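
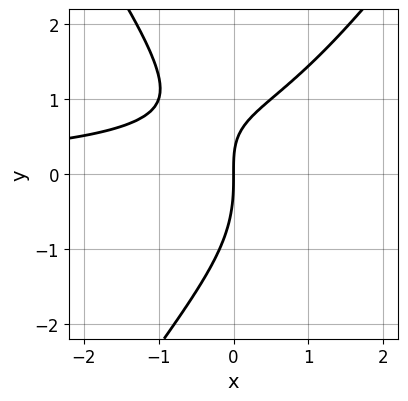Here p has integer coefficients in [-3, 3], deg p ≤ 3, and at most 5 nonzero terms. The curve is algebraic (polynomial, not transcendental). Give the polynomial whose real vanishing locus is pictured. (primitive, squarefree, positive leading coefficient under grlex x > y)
First, degree: no degree-2 curve has this shape, so deg p = 3.
Then, reading off the gridlines: one y-axis crossing is at y = 0; it meets the x-axis at x = 0 (among the integer gridlines).
Finally, assembling these constraints gives the stated polynomial.

2*x^2*y - y^3 - 2*x*y + 3*x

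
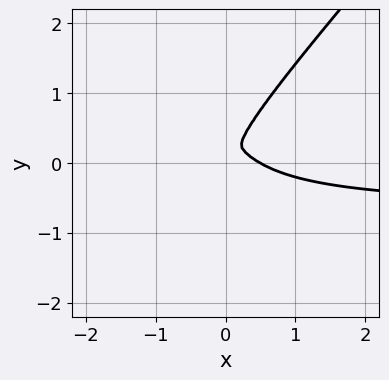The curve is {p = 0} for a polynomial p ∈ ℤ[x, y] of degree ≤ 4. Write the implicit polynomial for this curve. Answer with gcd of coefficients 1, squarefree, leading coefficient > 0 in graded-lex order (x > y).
3*x^3*y - 2*y^4 + 2*x^3 + 2*x^2*y - x^2

deg p = 4. The shape is more complex than any degree-3 curve.
The integer polynomial consistent with all of this is the stated p.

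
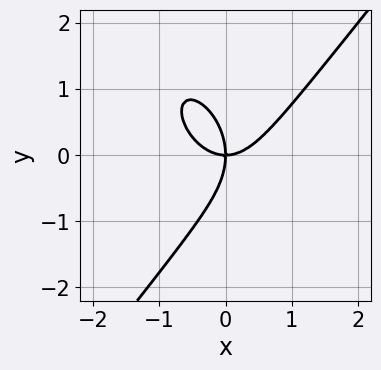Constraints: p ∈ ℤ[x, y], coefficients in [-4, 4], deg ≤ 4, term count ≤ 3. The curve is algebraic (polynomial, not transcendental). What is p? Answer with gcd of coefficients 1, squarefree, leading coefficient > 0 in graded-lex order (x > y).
2*x^3 - y^3 - 2*x*y

(a) deg p = 3. The shape is more complex than any degree-2 curve.
(b) From the axis intercepts and sections: it meets the x-axis at x = 0 (among the integer gridlines); it crosses the y-axis at the gridline y = 0.
(c) Matching integer coefficients to the picture gives p.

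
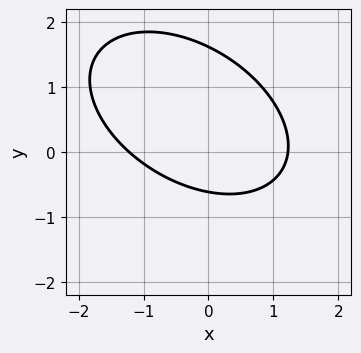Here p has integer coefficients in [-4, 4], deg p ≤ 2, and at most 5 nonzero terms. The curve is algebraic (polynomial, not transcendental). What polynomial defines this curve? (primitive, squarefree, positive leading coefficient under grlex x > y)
2*x^2 + 2*x*y + 3*y^2 - 3*y - 3

1. deg p = 2. A generic line meets the curve in up to 2 points.
2. Matching integer coefficients to the picture gives p.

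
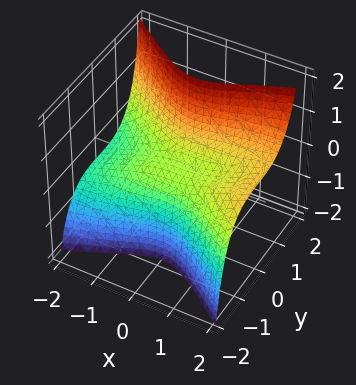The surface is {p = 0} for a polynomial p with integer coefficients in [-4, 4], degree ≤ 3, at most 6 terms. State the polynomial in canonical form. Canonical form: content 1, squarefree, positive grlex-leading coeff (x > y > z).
x^3 - 3*x^2*z + 3*y^3 + 2*y^2*z - 2*z

(a) The degree is 3 — a generic line meets the surface in up to 3 points.
(b) Observable constraints: one z-axis crossing is at z = 0; one x-axis crossing is at x = 0; it meets the y-axis at y = 0 (among the integer gridlines).
(c) Fitting integer coefficients to these (and the overall shape) gives p.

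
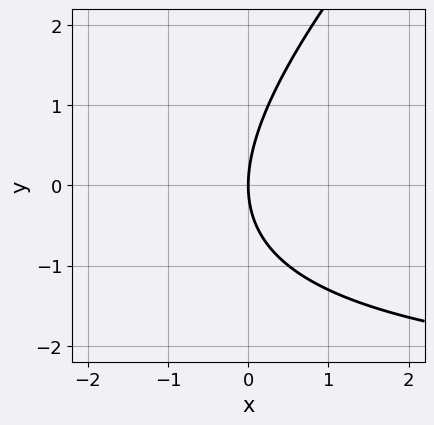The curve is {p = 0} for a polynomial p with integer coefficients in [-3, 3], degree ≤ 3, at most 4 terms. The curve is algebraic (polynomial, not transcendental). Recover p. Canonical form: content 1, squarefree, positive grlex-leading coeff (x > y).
x*y - y^2 + 3*x

deg p = 2. The shape is more complex than any degree-1 curve.
Checking where it meets the axes: it crosses the y-axis at the gridline y = 0; one x-axis crossing is at x = 0.
Solving for integer coefficients yields p as stated.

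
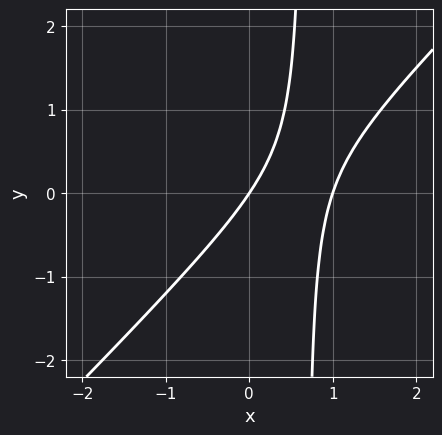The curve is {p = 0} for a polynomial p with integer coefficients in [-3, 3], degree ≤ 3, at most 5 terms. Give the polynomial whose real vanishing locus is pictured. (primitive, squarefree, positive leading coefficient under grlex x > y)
3*x^2 - 3*x*y - 3*x + 2*y

deg p = 2.
From the axis intercepts and sections: the x-axis gridline crossings are at x ∈ {0, 1}; one y-axis crossing is at y = 0.
Assembling these constraints gives the stated polynomial.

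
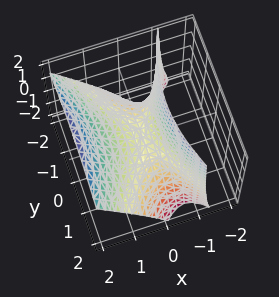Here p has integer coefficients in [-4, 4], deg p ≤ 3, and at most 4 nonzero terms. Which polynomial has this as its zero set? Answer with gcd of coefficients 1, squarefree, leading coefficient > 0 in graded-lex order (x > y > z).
3*x^2 - 2*x*z - y^2 - 2*z

(a) Degree: the shape is more complex than any degree-1 surface, so deg p = 2.
(b) Checking where it meets the axes: it meets the z-axis at z = 0 (among the integer gridlines); it meets the x-axis at x = 0 (among the integer gridlines); it meets the y-axis at y = 0 (among the integer gridlines).
(c) The integer polynomial consistent with all of this is the stated p.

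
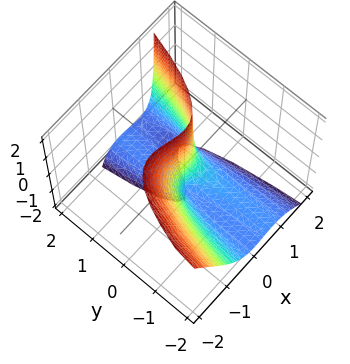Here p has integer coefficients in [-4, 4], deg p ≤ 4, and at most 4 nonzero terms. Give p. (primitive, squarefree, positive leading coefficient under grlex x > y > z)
3*x^3 + 2*x^2*z - 2*y*z - 3*y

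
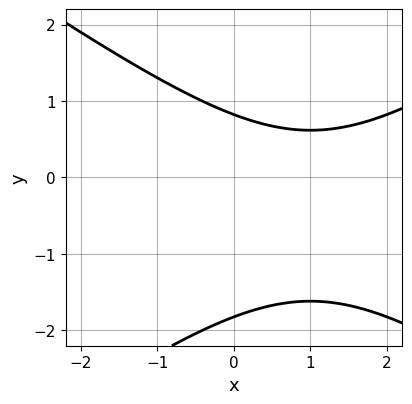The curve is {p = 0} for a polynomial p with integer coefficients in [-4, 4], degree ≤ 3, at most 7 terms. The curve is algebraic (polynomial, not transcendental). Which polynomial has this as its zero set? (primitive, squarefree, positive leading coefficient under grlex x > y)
x^2 - 2*y^2 - 2*x - 2*y + 3

(a) Degree: no degree-1 curve has this shape, so deg p = 2.
(b) From the visible intercepts: it misses every integer gridline on the x-axis.
(c) Putting this together gives p.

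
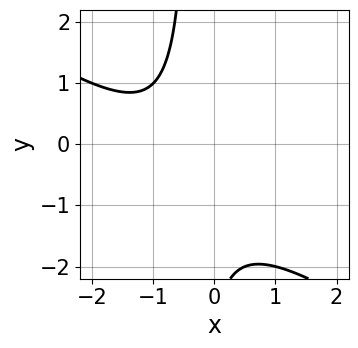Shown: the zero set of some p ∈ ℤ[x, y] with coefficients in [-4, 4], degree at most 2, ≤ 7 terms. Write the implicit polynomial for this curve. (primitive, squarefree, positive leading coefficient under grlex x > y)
(a) deg p = 2.
(b) From the visible intercepts: the curve avoids every integer y-axis point in the box; no x-intercept at any integer in the box.
(c) Fitting integer coefficients to these (and the overall shape) gives p.

2*x^2 + 3*x*y + 3*x + y + 3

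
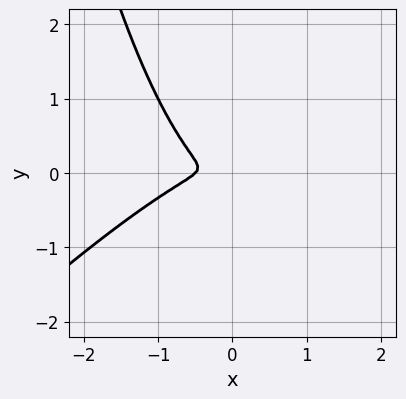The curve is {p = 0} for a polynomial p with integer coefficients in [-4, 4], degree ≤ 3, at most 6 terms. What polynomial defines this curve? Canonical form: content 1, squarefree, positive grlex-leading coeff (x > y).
2*x^3 - 2*x^2*y + x^2 + 3*y^2

First, degree: the shape is more complex than any degree-2 curve, so deg p = 3.
Finally, solving for integer coefficients yields p as stated.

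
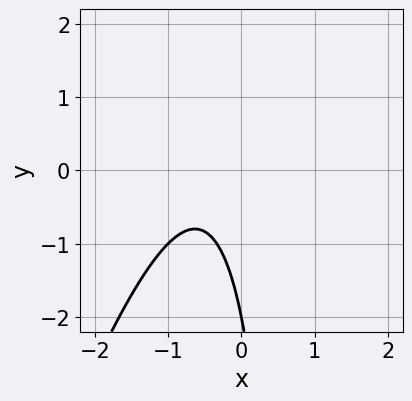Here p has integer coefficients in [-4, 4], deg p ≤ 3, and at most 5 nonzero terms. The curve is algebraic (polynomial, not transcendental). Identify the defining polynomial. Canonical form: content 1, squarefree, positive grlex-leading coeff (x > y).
3*x^2 - x*y + 3*x + y + 2

Degree: no degree-1 curve has this shape, so deg p = 2.
Checking where it meets the axes: one y-axis crossing is at y = -2; no x-intercept at any integer in the box.
Solving for integer coefficients yields p as stated.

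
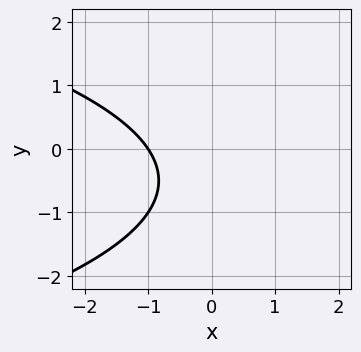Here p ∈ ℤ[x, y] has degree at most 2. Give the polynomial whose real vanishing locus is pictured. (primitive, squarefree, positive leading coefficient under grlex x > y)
(a) The degree is 2 — a generic line meets the curve in up to 2 points.
(b) Reading off the gridlines: the curve avoids every integer y-axis point in the box; one x-axis crossing is at x = -1.
(c) Together with the visible shape, these determine p as stated.

2*y^2 + 3*x + 2*y + 3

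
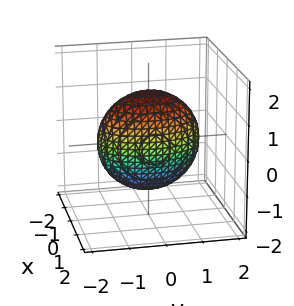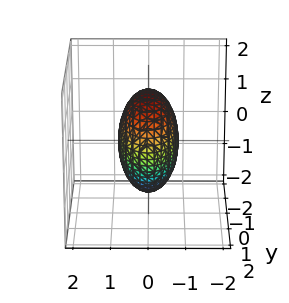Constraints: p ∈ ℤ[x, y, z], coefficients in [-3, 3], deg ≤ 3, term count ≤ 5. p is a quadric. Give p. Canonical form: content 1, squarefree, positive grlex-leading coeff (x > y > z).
3*x^2 + y^2 + z^2 - 2

First, degree: a closed, bounded, convex surface; a quadric, so deg p = 2.
Next, symmetries: the y ↦ −y reflection is a symmetry, so y appears only in even powers; the x ↦ −x reflection is a symmetry, so x appears only in even powers; it's symmetric under z → −z, forcing even powers of z.
Finally, solving for integer coefficients yields p as stated.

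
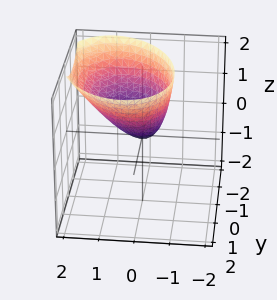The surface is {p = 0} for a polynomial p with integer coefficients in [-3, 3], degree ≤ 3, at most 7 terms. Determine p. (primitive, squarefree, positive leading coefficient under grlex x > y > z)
3*x^2 + x*y - 2*x*z + 2*y^2 - 3*z

The degree is 2 — a generic line meets the surface in up to 2 points.
From the visible intercepts: it crosses the y-axis at the gridline y = 0; it crosses the x-axis at the gridline x = 0.
These observations pin down the coefficients.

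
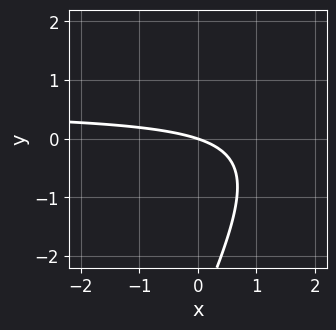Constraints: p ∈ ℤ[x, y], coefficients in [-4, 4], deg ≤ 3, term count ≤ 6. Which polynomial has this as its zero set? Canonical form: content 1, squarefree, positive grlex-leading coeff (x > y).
2*x*y - y^2 - x - 3*y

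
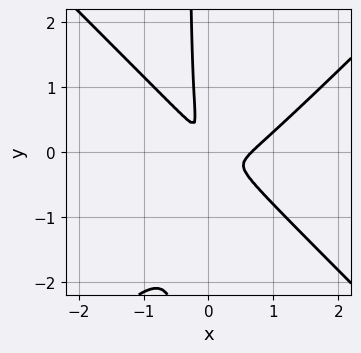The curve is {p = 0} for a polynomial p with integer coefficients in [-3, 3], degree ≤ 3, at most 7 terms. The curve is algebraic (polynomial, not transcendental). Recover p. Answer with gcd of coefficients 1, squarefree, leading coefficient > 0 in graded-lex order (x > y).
First, deg p = 3. No degree-2 curve has this shape.
Finally, solving for integer coefficients yields p as stated.

3*x^3 - 3*x*y^2 - 2*x^2 - 2*x*y - y^2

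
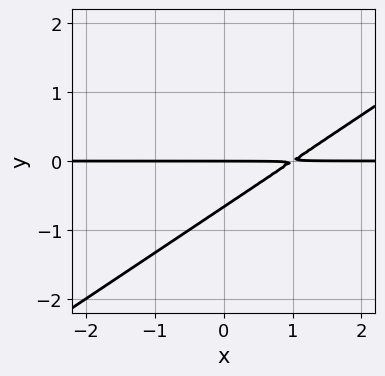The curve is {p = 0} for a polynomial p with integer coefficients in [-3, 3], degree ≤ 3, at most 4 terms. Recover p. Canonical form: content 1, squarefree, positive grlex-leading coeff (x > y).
deg p = 2.
Observable constraints: the visible x-axis segment lies entirely on the curve; it meets the y-axis at y = 0 (among the integer gridlines).
Assembling these constraints gives the stated polynomial.

2*x*y - 3*y^2 - 2*y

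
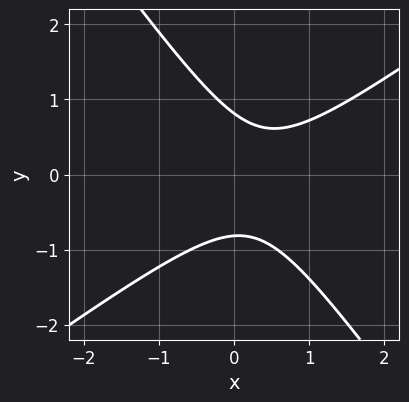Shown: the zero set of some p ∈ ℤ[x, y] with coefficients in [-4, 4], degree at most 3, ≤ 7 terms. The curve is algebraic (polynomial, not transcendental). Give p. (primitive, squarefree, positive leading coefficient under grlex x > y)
(a) deg p = 2. No degree-1 curve has this shape.
(b) From the visible intercepts: the curve avoids every integer x-axis point in the box.
(c) The integer polynomial consistent with all of this is the stated p.

3*x^2 - 2*x*y - 3*y^2 - 2*x + 2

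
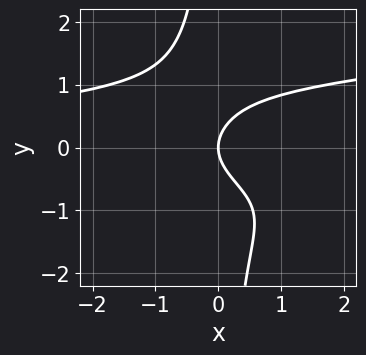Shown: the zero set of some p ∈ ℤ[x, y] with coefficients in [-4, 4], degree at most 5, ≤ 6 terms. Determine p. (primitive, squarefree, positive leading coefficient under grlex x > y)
3*x*y^3 - x^2*y + 3*y^2 - 3*x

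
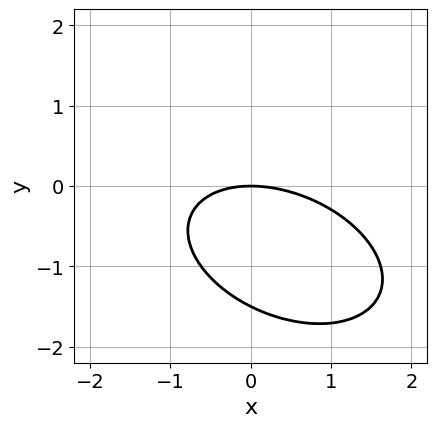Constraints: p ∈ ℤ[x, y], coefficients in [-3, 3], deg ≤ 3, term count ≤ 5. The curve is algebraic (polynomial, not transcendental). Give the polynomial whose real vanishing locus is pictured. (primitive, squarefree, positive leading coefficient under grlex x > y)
x^2 + x*y + 2*y^2 + 3*y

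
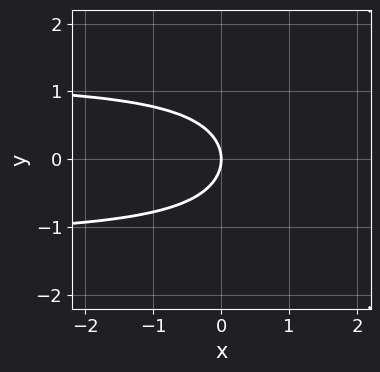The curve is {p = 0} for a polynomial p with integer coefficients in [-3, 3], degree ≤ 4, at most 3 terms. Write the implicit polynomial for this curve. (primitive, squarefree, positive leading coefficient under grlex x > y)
2*x*y^2 - 3*y^2 - 3*x

1. The degree is 3 — a generic line meets the curve in up to 3 points.
2. Symmetries: the y ↦ −y reflection is a symmetry, so y appears only in even powers.
3. Checking where it meets the axes: it meets the y-axis at y = 0 (among the integer gridlines); one x-axis crossing is at x = 0.
4. Fitting integer coefficients to these (and the overall shape) gives p.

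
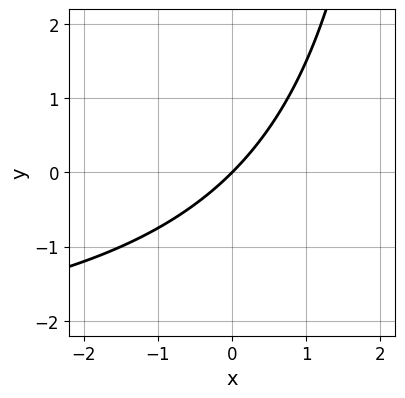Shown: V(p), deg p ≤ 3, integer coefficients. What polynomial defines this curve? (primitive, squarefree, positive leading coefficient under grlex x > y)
x*y + 3*x - 3*y

1. deg p = 2. No degree-1 curve has this shape.
2. Observable constraints: it crosses the x-axis at the gridline x = 0; one y-axis crossing is at y = 0.
3. Matching integer coefficients to the picture gives p.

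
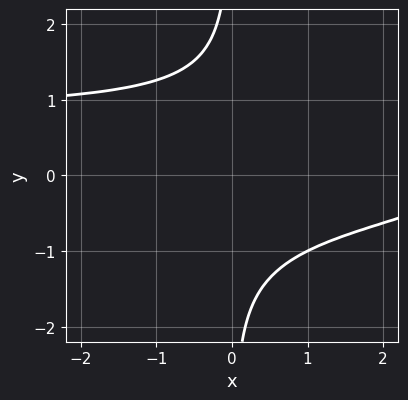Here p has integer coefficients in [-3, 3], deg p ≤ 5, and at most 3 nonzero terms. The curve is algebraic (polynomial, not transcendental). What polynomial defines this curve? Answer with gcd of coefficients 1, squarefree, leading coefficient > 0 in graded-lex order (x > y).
First, degree: a generic line meets the curve in up to 4 points, so deg p = 4.
Then, checking where it meets the axes: it misses every integer gridline on the x-axis; it misses every integer gridline on the y-axis.
Finally, these observations pin down the coefficients.

2*x*y^3 - x + 3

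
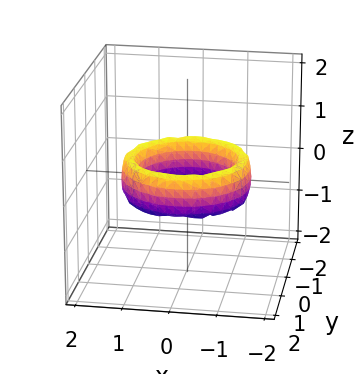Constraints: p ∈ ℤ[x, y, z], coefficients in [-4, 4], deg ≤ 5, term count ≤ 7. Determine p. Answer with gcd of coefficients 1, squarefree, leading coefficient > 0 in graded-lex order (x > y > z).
x^4 + 2*x^2*y^2 + y^4 - 3*x^2 - 3*y^2 + z^2 + 2

(a) deg p = 4. No degree-3 surface has this shape.
(b) Symmetries: rotational symmetry about the z-axis ⇒ p depends on x, y only through x² + y².
(c) Against the integer gridlines: no z-intercept at any integer in the box; a circular section at z = 0 has radius exactly 1; among the integer gridlines, it crosses the y-axis at y ∈ {-1, 1}; among the integer gridlines, it crosses the x-axis at x ∈ {-1, 1}.
(d) Fitting integer coefficients to these (and the overall shape) gives p.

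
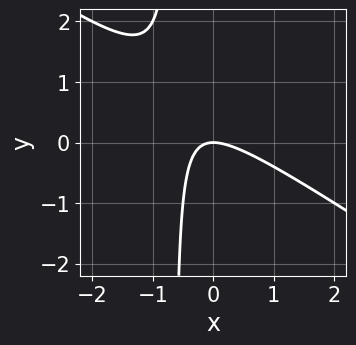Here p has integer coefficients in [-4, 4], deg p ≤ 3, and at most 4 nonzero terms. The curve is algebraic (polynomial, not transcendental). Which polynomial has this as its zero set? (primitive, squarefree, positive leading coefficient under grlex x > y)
2*x^2 + 3*x*y + 2*y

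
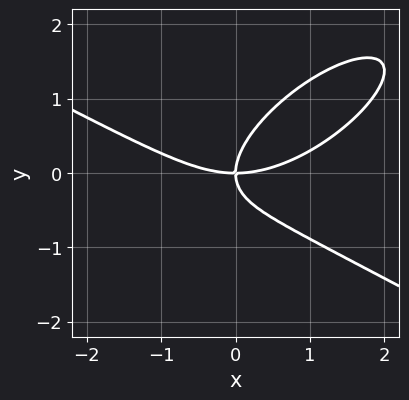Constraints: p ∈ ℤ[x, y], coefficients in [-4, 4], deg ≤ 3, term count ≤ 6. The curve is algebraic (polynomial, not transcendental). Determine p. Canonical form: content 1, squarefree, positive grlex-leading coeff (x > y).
x^3 - 2*x*y^2 + 3*y^3 - 3*x*y

First, the degree is 3 — no degree-2 curve has this shape.
Next, checking where it meets the axes: it meets the x-axis at x = 0 (among the integer gridlines); one y-axis crossing is at y = 0.
Finally, fitting integer coefficients to these (and the overall shape) gives p.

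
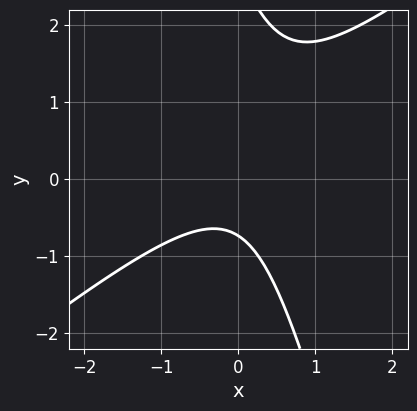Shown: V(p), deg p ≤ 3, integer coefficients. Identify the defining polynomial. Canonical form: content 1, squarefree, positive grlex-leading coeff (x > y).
3*x^2 - 3*x*y - y^2 + 2*y + 2

(a) Degree: a generic line meets the curve in up to 2 points, so deg p = 2.
(b) Against the integer gridlines: no x-intercept at any integer in the box.
(c) Matching integer coefficients to the picture gives p.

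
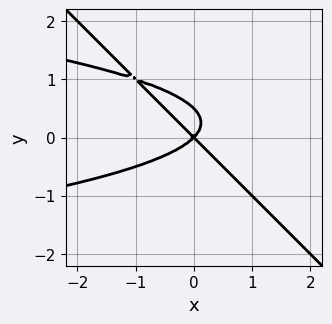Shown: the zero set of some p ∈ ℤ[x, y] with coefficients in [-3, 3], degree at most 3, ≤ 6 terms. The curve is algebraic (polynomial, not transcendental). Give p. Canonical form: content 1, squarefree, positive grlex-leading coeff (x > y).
2*x*y^2 + 2*y^3 + x^2 - y^2

(a) Degree: the shape is more complex than any degree-2 curve, so deg p = 3.
(b) Checking where it meets the axes: one y-axis crossing is at y = 0; one x-axis crossing is at x = 0.
(c) Together with the visible shape, these determine p as stated.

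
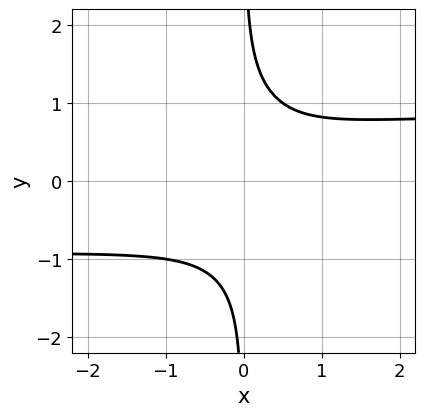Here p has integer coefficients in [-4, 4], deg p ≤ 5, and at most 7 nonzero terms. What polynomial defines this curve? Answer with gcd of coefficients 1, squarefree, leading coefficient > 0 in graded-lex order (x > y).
(a) Degree: a generic line meets the curve in up to 4 points, so deg p = 4.
(b) Checking where it meets the axes: the curve avoids every integer y-axis point in the box; the curve avoids every integer x-axis point in the box.
(c) These observations pin down the coefficients.

2*x^2*y^2 + 3*x*y^3 - 2*x^2 + x - 2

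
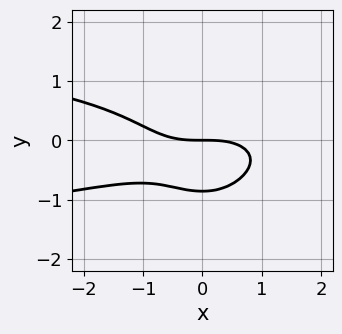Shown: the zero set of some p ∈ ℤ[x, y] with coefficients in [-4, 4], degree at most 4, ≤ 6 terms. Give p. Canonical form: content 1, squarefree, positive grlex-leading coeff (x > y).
(a) The degree is 4 — the shape is more complex than any degree-3 curve.
(b) Checking where it meets the axes: it crosses the y-axis at the gridline y = 0; one x-axis crossing is at x = 0.
(c) Solving for integer coefficients yields p as stated.

3*x^2*y^2 + 2*y^4 + x^3 + 2*y^2 + 3*y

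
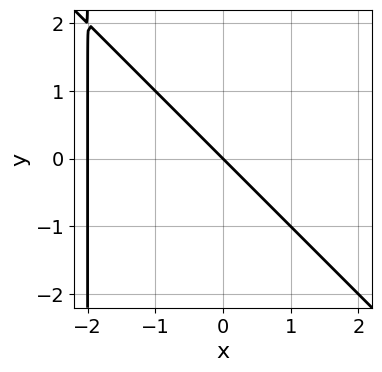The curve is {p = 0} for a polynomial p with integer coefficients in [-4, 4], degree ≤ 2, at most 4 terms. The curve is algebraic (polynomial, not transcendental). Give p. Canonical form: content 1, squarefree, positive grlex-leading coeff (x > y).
1. deg p = 2.
2. Checking where it meets the axes: among the integer gridlines, it crosses the x-axis at x ∈ {-2, 0}; it crosses the y-axis at the gridline y = 0.
3. These observations pin down the coefficients.

x^2 + x*y + 2*x + 2*y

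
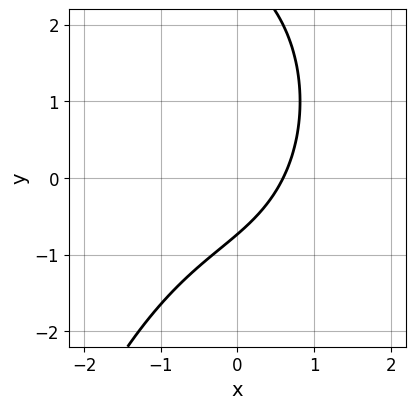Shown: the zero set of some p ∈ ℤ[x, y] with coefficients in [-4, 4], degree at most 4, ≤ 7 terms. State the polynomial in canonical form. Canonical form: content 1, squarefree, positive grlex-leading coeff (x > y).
First, deg p = 3. The shape is more complex than any degree-2 curve.
Finally, solving for integer coefficients yields p as stated.

x^3 + y^2 + 3*x - 2*y - 2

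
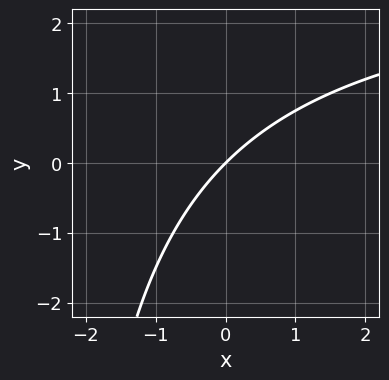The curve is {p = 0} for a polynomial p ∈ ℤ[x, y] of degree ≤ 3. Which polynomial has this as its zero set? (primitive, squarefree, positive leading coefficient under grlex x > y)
x*y - 3*x + 3*y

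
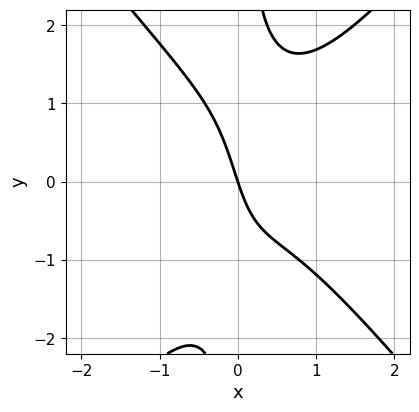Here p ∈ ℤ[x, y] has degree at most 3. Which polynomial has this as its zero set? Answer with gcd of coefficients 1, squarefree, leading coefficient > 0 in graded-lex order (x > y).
3*x^3 - 2*x*y^2 - 2*x^2 + 3*x + y

1. The degree is 3 — no degree-2 curve has this shape.
2. From the visible intercepts: it meets the x-axis at x = 0 (among the integer gridlines); one y-axis crossing is at y = 0.
3. Fitting integer coefficients to these (and the overall shape) gives p.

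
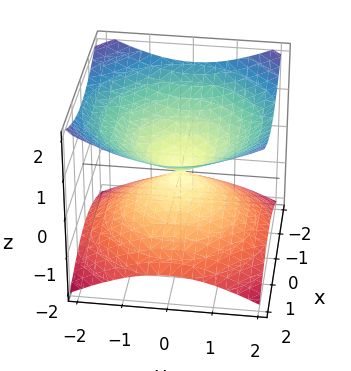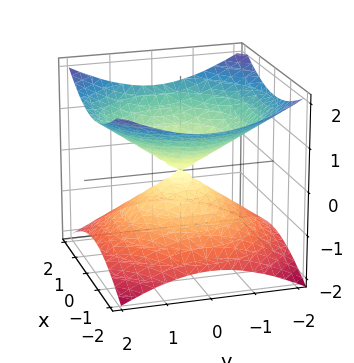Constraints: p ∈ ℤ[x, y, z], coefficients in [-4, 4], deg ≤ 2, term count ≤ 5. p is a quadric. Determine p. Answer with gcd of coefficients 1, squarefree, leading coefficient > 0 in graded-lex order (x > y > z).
x^2 + y^2 - 2*z^2

(a) The degree is 2 — a double cone through the origin; a quadric.
(b) Symmetries: the z-axis is an axis of rotation, so x and y enter only as x² + y²; it's symmetric under z → −z, forcing even powers of z.
(c) Against the integer gridlines: it meets the x-axis at x = 0 (among the integer gridlines); a circular section at z = 1 has radius between 1 and 2; it meets the y-axis at y = 0 (among the integer gridlines).
(d) These observations pin down the coefficients.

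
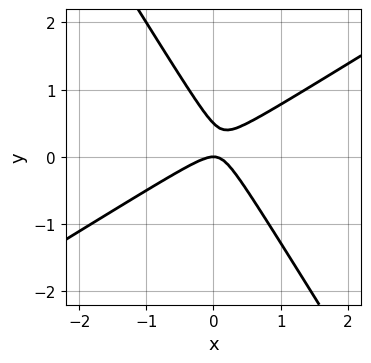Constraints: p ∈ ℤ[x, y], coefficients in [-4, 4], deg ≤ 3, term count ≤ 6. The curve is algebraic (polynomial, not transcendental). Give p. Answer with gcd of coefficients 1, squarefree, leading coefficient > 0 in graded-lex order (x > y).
(a) The degree is 2 — the shape is more complex than any degree-1 curve.
(b) Reading off the gridlines: one x-axis crossing is at x = 0; it crosses the y-axis at the gridline y = 0.
(c) Putting this together gives p.

2*x^2 - 2*x*y - 2*y^2 + y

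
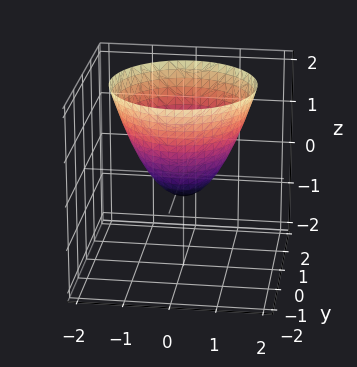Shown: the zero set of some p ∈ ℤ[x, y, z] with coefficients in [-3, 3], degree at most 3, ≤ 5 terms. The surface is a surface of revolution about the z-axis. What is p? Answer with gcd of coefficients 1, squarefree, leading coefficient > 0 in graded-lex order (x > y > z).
2*x^2 + 2*y^2 - 2*z - 1

Degree: the shape is more complex than any degree-1 surface, so deg p = 2.
Symmetry: the surface is invariant under rotation about z: p = q(x² + y², z).
Checking where it meets the axes: a circular section at z = 2 has radius between 1 and 2.
Putting this together gives p.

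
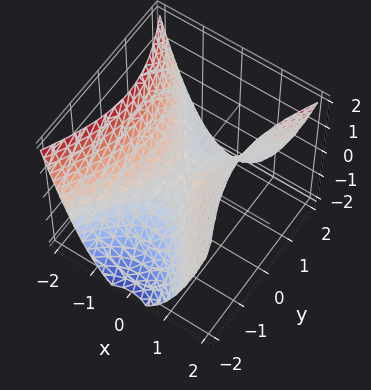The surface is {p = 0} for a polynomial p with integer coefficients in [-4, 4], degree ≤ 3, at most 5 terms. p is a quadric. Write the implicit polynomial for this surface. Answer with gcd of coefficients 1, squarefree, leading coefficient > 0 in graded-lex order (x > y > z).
2*x^2 - y^2 - 2*z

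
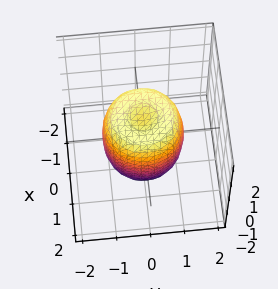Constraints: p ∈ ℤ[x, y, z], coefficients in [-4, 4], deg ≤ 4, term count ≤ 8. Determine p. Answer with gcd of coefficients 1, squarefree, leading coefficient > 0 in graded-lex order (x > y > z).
2*x^4 + 4*x^2*y^2 + 2*y^4 - 2*x^2 - 2*y^2 + z^2 - 1

(a) deg p = 4.
(b) Symmetry: the surface is invariant under rotation about z: p = q(x² + y², z).
(c) Against the integer gridlines: a circular section at z = 0 has radius between 1 and 2; among the integer gridlines, it crosses the z-axis at z ∈ {-1, 1}.
(d) Fitting integer coefficients to these (and the overall shape) gives p.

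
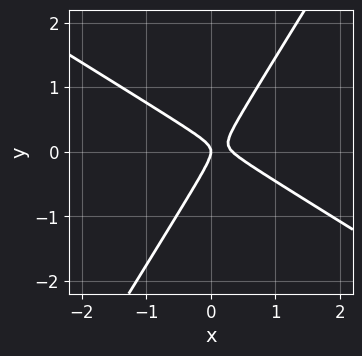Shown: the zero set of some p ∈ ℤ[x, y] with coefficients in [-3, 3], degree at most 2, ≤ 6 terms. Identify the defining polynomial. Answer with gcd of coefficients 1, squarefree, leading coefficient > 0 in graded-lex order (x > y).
3*x^2 + 3*x*y - 3*y^2 - x

Degree: no degree-1 curve has this shape, so deg p = 2.
Reading off the gridlines: one x-axis crossing is at x = 0; it meets the y-axis at y = 0 (among the integer gridlines).
Matching integer coefficients to the picture gives p.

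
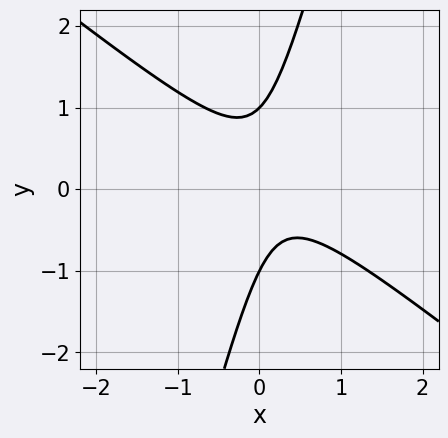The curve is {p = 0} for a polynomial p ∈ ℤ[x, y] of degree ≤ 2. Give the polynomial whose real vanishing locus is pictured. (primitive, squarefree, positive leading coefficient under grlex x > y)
1. deg p = 2. The shape is more complex than any degree-1 curve.
2. Checking where it meets the axes: the y-axis gridline crossings are at y ∈ {-1, 1}; it misses every integer gridline on the x-axis.
3. Fitting integer coefficients to these (and the overall shape) gives p.

3*x^2 + 3*x*y - y^2 - x + 1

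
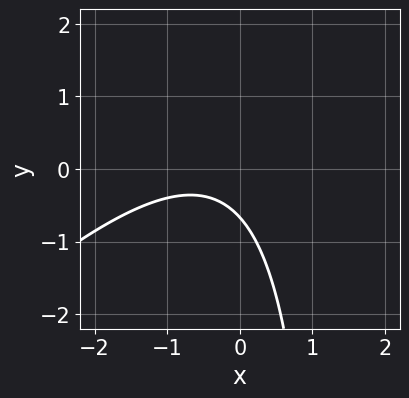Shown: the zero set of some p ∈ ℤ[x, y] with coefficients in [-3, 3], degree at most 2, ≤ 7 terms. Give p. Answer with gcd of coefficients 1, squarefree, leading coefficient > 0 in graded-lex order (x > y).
2*x^2 - 2*x*y + 2*x + 3*y + 2

The degree is 2 — a generic line meets the curve in up to 2 points.
Against the integer gridlines: no x-intercept at any integer in the box.
Putting this together gives p.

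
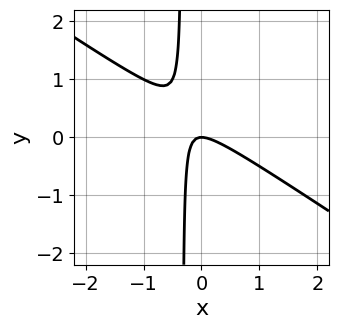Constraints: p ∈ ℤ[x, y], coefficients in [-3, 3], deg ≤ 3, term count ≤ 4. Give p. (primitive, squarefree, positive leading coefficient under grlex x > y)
First, degree: a generic line meets the curve in up to 2 points, so deg p = 2.
Next, observable constraints: it crosses the y-axis at the gridline y = 0; it crosses the x-axis at the gridline x = 0.
Finally, putting this together gives p.

2*x^2 + 3*x*y + y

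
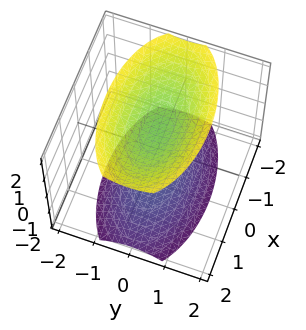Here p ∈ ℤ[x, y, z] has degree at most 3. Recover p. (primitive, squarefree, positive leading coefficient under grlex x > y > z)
x^2 + 3*y^2 - 2*z^2 + 3

(a) There are 2 components.
(b) The degree is 2 — two separate bowl-shaped sheets opening away from each other; a quadric.
(c) Symmetries: mirror symmetry y ↦ −y ⇒ only even powers of y; mirror symmetry z ↦ −z ⇒ only even powers of z; the x ↦ −x reflection is a symmetry, so x appears only in even powers.
(d) Reading off the gridlines: the surface avoids every integer x-axis point in the box; the surface avoids every integer y-axis point in the box.
(e) The integer polynomial consistent with all of this is the stated p.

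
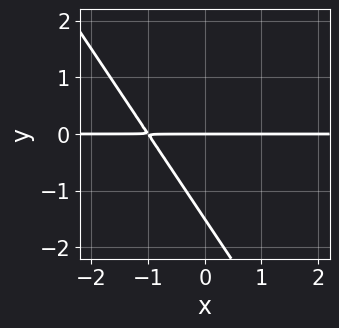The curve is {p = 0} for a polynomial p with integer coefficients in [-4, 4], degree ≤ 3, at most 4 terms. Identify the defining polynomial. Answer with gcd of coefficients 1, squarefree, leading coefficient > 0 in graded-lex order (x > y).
Degree: no degree-1 curve has this shape, so deg p = 2.
Checking where it meets the axes: the visible x-axis segment lies entirely on the curve; it crosses the y-axis at the gridline y = 0.
Assembling these constraints gives the stated polynomial.

3*x*y + 2*y^2 + 3*y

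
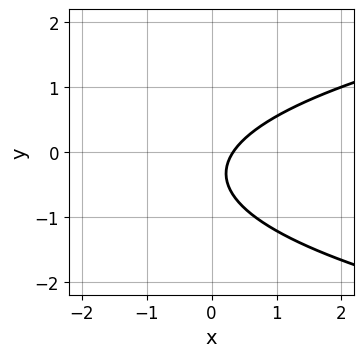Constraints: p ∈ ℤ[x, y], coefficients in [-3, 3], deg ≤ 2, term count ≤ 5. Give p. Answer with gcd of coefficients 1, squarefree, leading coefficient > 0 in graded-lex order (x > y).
3*y^2 - 3*x + 2*y + 1

Degree: a generic line meets the curve in up to 2 points, so deg p = 2.
Against the integer gridlines: no y-intercept at any integer in the box.
Assembling these constraints gives the stated polynomial.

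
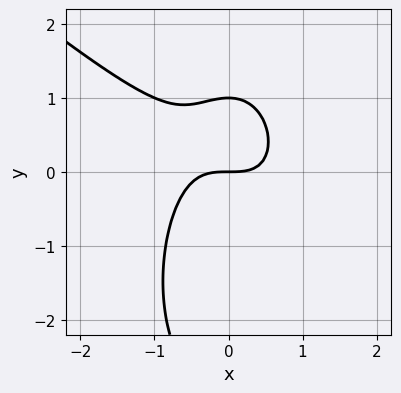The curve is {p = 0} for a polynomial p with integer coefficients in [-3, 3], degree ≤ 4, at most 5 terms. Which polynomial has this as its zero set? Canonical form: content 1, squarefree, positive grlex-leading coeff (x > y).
1. Degree: the shape is more complex than any degree-2 curve, so deg p = 3.
2. Observable constraints: it crosses the x-axis at the gridline x = 0; the y-axis gridline crossings are at y ∈ {0, 1}.
3. The integer polynomial consistent with all of this is the stated p.

3*x^3 + 3*x^2*y + y^3 + 2*y^2 - 3*y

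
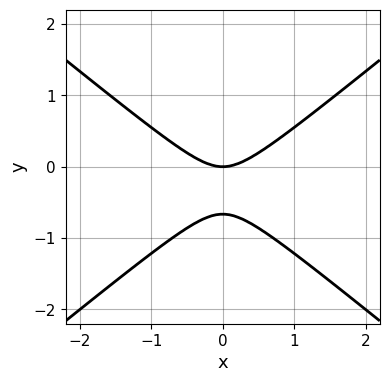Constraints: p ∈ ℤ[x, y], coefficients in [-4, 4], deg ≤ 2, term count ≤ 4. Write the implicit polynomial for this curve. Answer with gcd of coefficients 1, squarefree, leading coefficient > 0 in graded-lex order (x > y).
2*x^2 - 3*y^2 - 2*y

1. deg p = 2. A generic line meets the curve in up to 2 points.
2. Symmetries: it's symmetric under x → −x, forcing even powers of x.
3. From the visible intercepts: it crosses the x-axis at the gridline x = 0; it crosses the y-axis at the gridline y = 0.
4. These observations pin down the coefficients.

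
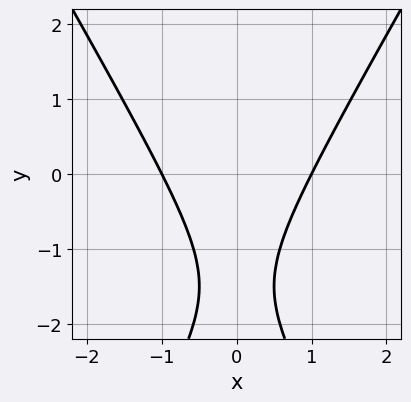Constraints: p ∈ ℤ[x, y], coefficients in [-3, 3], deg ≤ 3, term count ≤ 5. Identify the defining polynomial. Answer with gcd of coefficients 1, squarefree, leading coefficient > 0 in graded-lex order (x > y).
3*x^2 - y^2 - 3*y - 3

First, deg p = 2. The shape is more complex than any degree-1 curve.
Next, symmetries: mirror symmetry x ↦ −x ⇒ only even powers of x.
Then, from the axis intercepts and sections: the x-axis gridline crossings are at x ∈ {-1, 1}; the curve avoids every integer y-axis point in the box.
Finally, matching integer coefficients to the picture gives p.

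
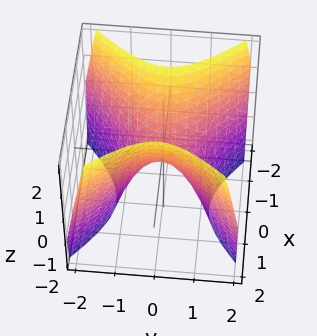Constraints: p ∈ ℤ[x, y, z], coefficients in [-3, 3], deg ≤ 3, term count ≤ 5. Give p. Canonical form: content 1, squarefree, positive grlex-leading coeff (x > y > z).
3*x^2 - 3*y^2 - 2*z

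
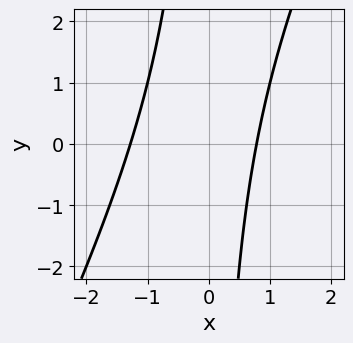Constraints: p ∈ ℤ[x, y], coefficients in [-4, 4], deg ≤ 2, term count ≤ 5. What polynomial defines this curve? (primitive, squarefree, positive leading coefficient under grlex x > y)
2*x^2 - x*y + x - 2

1. The degree is 2 — no degree-1 curve has this shape.
2. Checking where it meets the axes: no y-intercept at any integer in the box.
3. Matching integer coefficients to the picture gives p.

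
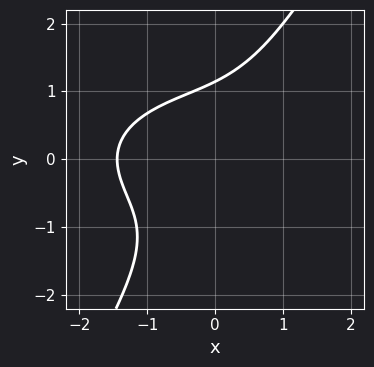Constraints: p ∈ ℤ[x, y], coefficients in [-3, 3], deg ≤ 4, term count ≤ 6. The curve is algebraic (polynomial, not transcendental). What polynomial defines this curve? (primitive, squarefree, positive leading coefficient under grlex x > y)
deg p = 3.
Matching integer coefficients to the picture gives p.

x^3 + 3*x*y^2 - 2*y^3 + 3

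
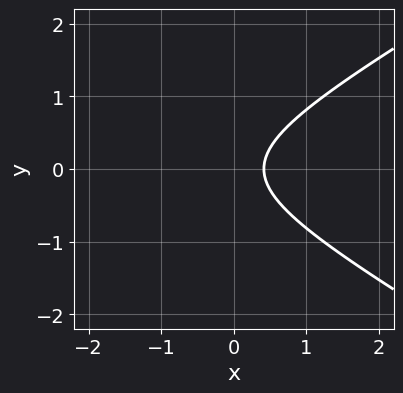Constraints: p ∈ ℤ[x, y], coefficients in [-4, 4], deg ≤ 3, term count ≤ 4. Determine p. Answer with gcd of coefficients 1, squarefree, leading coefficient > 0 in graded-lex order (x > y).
deg p = 2. The shape is more complex than any degree-1 curve.
Symmetries: it's symmetric under y → −y, forcing even powers of y.
Checking where it meets the axes: it misses every integer gridline on the y-axis.
These observations pin down the coefficients.

x^2 - 3*y^2 + 2*x - 1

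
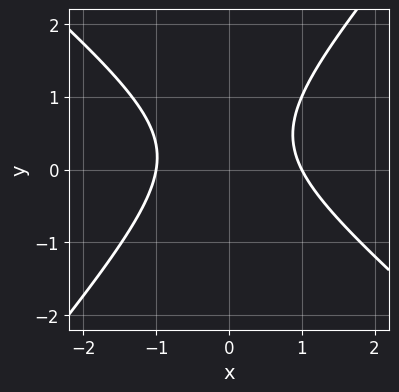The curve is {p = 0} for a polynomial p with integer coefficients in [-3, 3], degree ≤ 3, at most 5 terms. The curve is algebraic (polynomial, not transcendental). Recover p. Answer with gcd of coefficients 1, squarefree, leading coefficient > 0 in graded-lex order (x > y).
1. The degree is 2 — no degree-1 curve has this shape.
2. From the visible intercepts: the x-axis gridline crossings are at x ∈ {-1, 1}; no y-intercept at any integer in the box.
3. Solving for integer coefficients yields p as stated.

3*x^2 + x*y - 3*y^2 + 2*y - 3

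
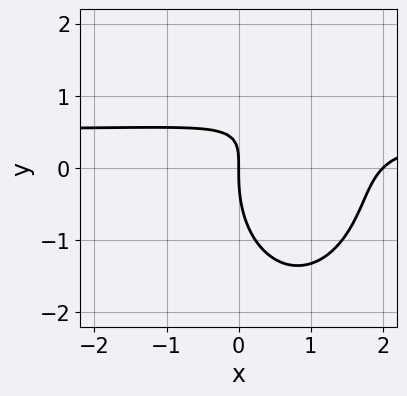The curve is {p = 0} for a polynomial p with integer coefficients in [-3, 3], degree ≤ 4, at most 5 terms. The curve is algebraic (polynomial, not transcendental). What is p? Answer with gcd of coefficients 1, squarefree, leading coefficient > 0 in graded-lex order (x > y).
2*x^2*y + y^3 - x^2 - 3*x*y + 2*x

(a) Degree: a generic line meets the curve in up to 3 points, so deg p = 3.
(b) Against the integer gridlines: one y-axis crossing is at y = 0; the x-axis gridline crossings are at x ∈ {0, 2}.
(c) The integer polynomial consistent with all of this is the stated p.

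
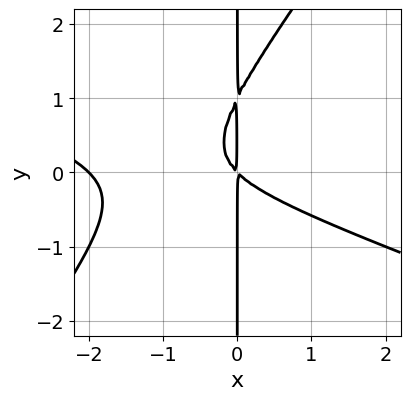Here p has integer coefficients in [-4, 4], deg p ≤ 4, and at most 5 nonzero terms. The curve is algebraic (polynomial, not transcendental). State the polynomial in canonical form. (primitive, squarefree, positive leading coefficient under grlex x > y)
x^3 + 2*x^2*y - 2*x*y^2 + 2*x^2 + 2*x*y

First, the degree is 3 — the shape is more complex than any degree-2 curve.
Next, reading off the gridlines: it crosses the x-axis at the gridline x = -2; the visible y-axis segment lies entirely on the curve.
Finally, solving for integer coefficients yields p as stated.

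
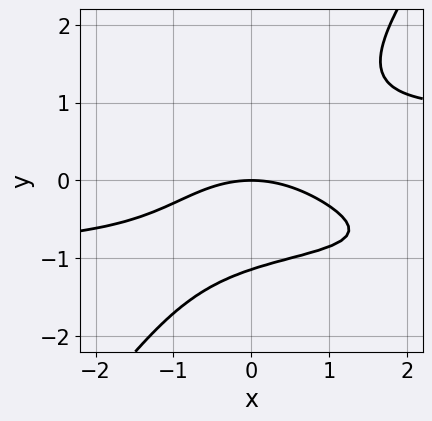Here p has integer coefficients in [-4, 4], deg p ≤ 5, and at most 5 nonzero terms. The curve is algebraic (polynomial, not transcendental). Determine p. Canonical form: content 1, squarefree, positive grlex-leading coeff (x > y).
x^2*y^2 + 2*x*y^3 - 2*y^4 - x^2 - 3*y

(a) Degree: the shape is more complex than any degree-3 curve, so deg p = 4.
(b) Observable constraints: it meets the y-axis at y = 0 (among the integer gridlines); one x-axis crossing is at x = 0.
(c) Putting this together gives p.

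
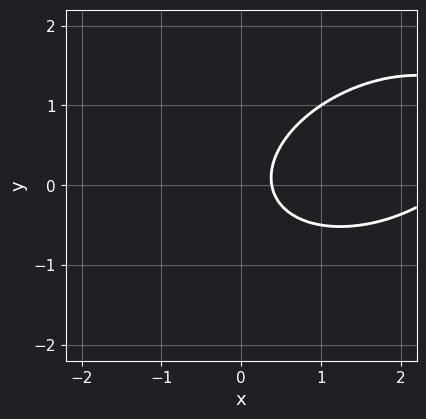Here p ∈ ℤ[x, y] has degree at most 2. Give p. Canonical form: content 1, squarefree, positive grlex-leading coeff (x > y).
x^2 - x*y + 2*y^2 - 3*x + 1

(a) Degree: a generic line meets the curve in up to 2 points, so deg p = 2.
(b) Checking where it meets the axes: it misses every integer gridline on the y-axis.
(c) Solving for integer coefficients yields p as stated.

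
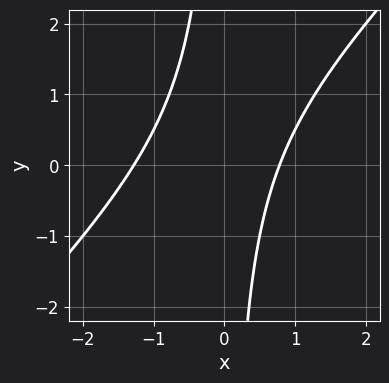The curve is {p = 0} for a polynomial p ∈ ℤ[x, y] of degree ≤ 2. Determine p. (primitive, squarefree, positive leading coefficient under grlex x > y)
2*x^2 - 2*x*y + x - 2

First, degree: a generic line meets the curve in up to 2 points, so deg p = 2.
Next, checking where it meets the axes: no y-intercept at any integer in the box.
Finally, these observations pin down the coefficients.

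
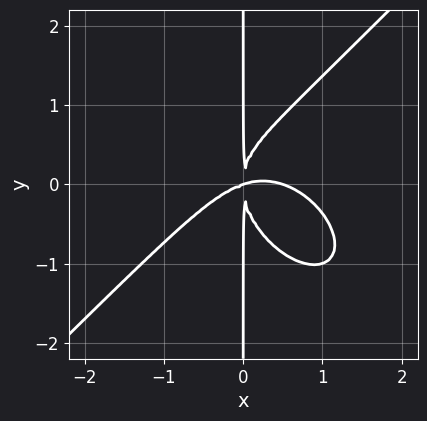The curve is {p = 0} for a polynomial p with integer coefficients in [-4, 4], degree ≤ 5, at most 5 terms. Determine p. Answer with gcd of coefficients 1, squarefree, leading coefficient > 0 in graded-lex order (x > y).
2*x^4 - 2*x*y^3 - x^3 + 3*x^2*y

(a) deg p = 4. The shape is more complex than any degree-3 curve.
(b) Reading off the gridlines: every point of the y-axis in the box is on the curve; it meets the x-axis at x = 0 (among the integer gridlines).
(c) The integer polynomial consistent with all of this is the stated p.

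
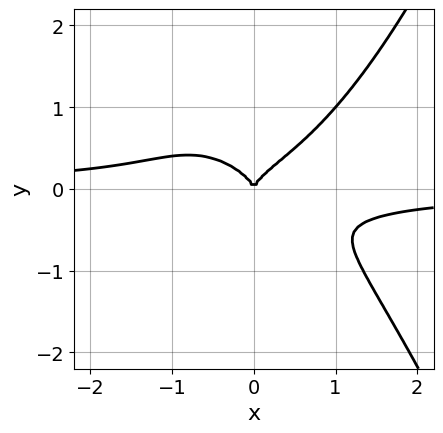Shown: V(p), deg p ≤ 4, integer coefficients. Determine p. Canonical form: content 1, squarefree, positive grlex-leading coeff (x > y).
(a) The degree is 4 — no degree-3 curve has this shape.
(b) From the visible intercepts: one x-axis crossing is at x = 0; it crosses the y-axis at the gridline y = 0.
(c) The integer polynomial consistent with all of this is the stated p.

2*x^3*y - 3*y^3 + x^2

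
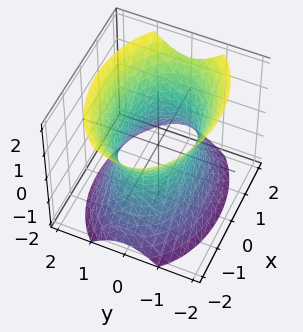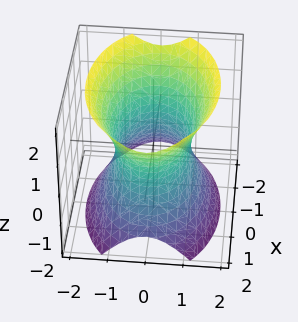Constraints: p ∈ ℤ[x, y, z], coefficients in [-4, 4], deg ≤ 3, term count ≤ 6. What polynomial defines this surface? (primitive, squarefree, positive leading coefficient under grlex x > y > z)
The degree is 2 — one connected sheet with a waist; a quadric.
Symmetries: mirror symmetry z ↦ −z ⇒ only even powers of z; it's symmetric under x → −x, forcing even powers of x; the y ↦ −y reflection is a symmetry, so y appears only in even powers.
From the axis intercepts and sections: no z-intercept at any integer in the box; the y-axis gridline crossings are at y ∈ {-1, 1}.
Matching integer coefficients to the picture gives p.

x^2 + 2*y^2 - z^2 - 2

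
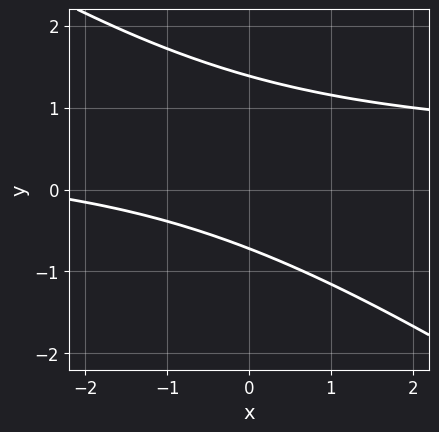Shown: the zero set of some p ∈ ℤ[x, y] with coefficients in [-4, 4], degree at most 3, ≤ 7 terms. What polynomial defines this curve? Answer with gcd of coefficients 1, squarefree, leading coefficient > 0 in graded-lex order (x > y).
(a) Degree: no degree-1 curve has this shape, so deg p = 2.
(b) Against the integer gridlines: the curve avoids every integer x-axis point in the box.
(c) Matching integer coefficients to the picture gives p.

2*x*y + 3*y^2 - x - 2*y - 3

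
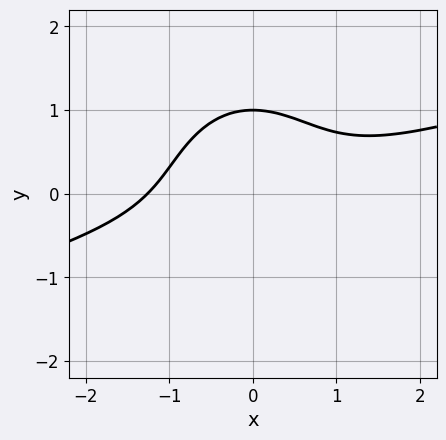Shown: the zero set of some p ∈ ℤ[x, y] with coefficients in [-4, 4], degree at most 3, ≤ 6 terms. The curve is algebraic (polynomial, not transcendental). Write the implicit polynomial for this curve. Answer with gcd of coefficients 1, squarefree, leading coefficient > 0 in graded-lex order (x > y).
(a) The degree is 3 — a generic line meets the curve in up to 3 points.
(b) Observable constraints: it crosses the y-axis at the gridline y = 1.
(c) Matching integer coefficients to the picture gives p.

x^3 - 3*x^2*y - 2*y^3 + 2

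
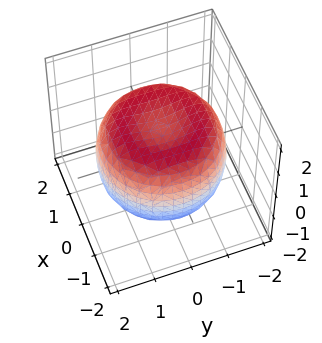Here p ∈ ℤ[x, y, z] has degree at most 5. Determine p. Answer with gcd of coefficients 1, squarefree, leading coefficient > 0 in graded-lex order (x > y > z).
x^4 + 2*x^2*y^2 + y^4 - 2*x^2 - 2*y^2 + 2*z^2 - 2

deg p = 4. A generic line meets the surface in up to 4 points.
Symmetry: the z-axis is an axis of rotation, so x and y enter only as x² + y².
From the axis intercepts and sections: a circular section at z = 1 has radius between 1 and 2; the z-axis gridline crossings are at z ∈ {-1, 1}.
Fitting integer coefficients to these (and the overall shape) gives p.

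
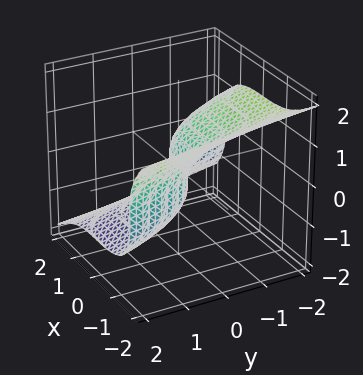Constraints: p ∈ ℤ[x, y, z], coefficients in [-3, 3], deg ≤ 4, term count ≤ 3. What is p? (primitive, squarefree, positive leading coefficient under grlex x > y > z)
x^3 + 2*z^3 + 2*y

Degree: no degree-2 surface has this shape, so deg p = 3.
Reading off the gridlines: it meets the x-axis at x = 0 (among the integer gridlines); it meets the z-axis at z = 0 (among the integer gridlines); it meets the y-axis at y = 0 (among the integer gridlines).
Assembling these constraints gives the stated polynomial.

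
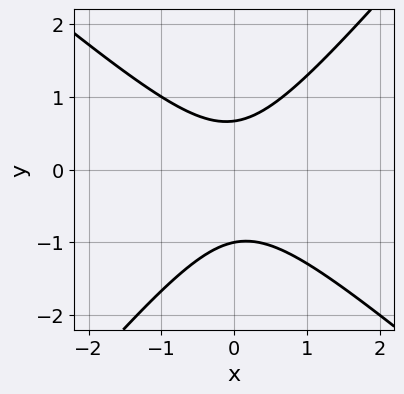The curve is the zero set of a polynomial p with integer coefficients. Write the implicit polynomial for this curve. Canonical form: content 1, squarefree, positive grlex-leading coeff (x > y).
3*x^2 + x*y - 3*y^2 - y + 2

1. The degree is 2 — no degree-1 curve has this shape.
2. From the axis intercepts and sections: it meets the y-axis at y = -1 (among the integer gridlines); it misses every integer gridline on the x-axis.
3. The integer polynomial consistent with all of this is the stated p.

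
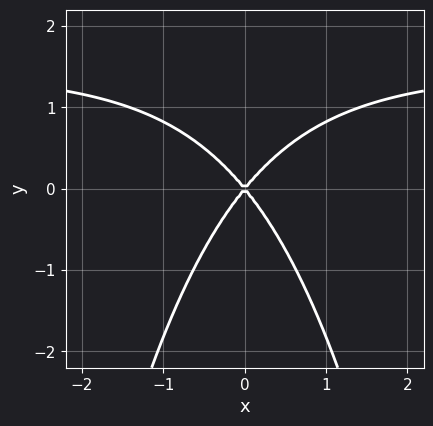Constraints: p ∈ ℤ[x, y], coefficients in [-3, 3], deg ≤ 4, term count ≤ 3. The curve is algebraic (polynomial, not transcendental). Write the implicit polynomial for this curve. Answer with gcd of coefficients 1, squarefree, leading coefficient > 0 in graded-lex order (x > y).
2*x^2*y - 3*x^2 + 2*y^2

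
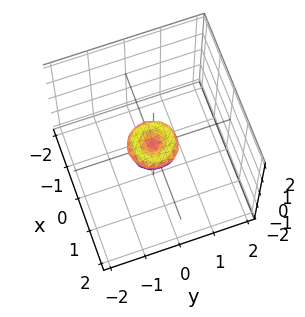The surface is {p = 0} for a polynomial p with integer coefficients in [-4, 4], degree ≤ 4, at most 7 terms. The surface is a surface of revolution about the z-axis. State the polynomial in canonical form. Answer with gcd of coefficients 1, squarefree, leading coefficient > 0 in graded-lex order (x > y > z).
2*x^4 + 4*x^2*y^2 + 2*y^4 - x^2 - y^2 + 2*z^2

1. The degree is 4 — a generic line meets the surface in up to 4 points.
2. Symmetry: the z-axis is an axis of rotation, so x and y enter only as x² + y².
3. Reading off the gridlines: it crosses the z-axis at the gridline z = 0; it crosses the y-axis at the gridline y = 0; a circular section at z = 0 has radius between 0 and 1.
4. The integer polynomial consistent with all of this is the stated p.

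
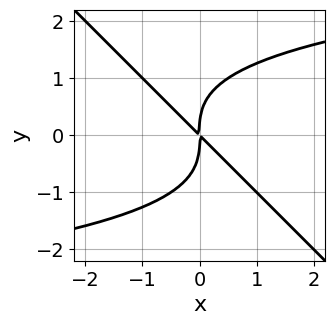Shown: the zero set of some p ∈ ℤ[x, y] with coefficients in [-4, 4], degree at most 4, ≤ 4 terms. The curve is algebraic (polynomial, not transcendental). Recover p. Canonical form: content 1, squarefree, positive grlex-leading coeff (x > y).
deg p = 4. A generic line meets the curve in up to 4 points.
Observable constraints: it crosses the y-axis at the gridline y = 0; one x-axis crossing is at x = 0.
Fitting integer coefficients to these (and the overall shape) gives p.

x*y^3 + y^4 - 2*x^2 - 2*x*y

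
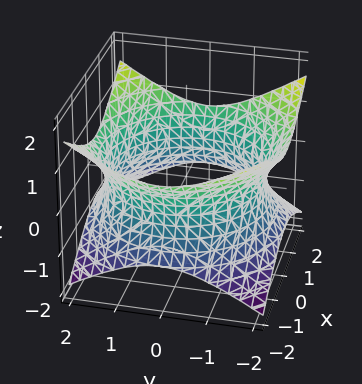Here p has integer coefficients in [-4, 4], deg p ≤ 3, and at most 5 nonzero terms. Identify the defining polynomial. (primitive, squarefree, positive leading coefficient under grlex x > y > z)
(a) deg p = 2.
(b) Symmetry: the surface is invariant under rotation about z: p = q(x² + y², z).
(c) Checking where it meets the axes: a circular section at z = 0 has radius between 1 and 2; no z-intercept at any integer in the box.
(d) Matching integer coefficients to the picture gives p.

x^2 + y^2 - 2*z^2 - 3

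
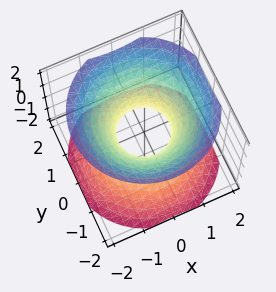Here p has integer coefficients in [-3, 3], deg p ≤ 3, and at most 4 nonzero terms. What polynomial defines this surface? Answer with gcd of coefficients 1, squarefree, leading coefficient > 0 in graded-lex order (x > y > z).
deg p = 2. The shape is more complex than any degree-1 surface.
Symmetry: the z-axis is an axis of rotation, so x and y enter only as x² + y².
Against the integer gridlines: it misses every integer gridline on the z-axis; a circular section at z = 1 has radius between 1 and 2.
Putting this together gives p.

3*x^2 + 3*y^2 - 3*z^2 - 2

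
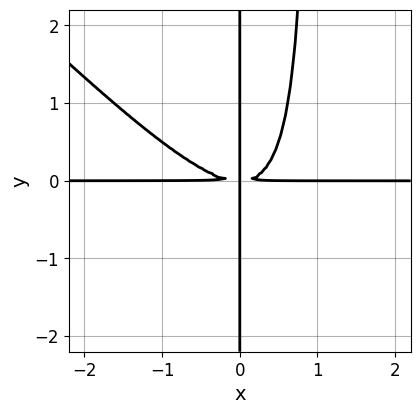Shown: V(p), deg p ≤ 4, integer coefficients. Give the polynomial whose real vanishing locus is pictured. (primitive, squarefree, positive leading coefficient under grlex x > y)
First, degree: a generic line meets the curve in up to 4 points, so deg p = 4.
Next, from the visible intercepts: the visible x-axis segment lies entirely on the curve; every point of the y-axis in the box is on the curve.
Finally, matching integer coefficients to the picture gives p.

x^3*y + x^2*y^2 - x*y^2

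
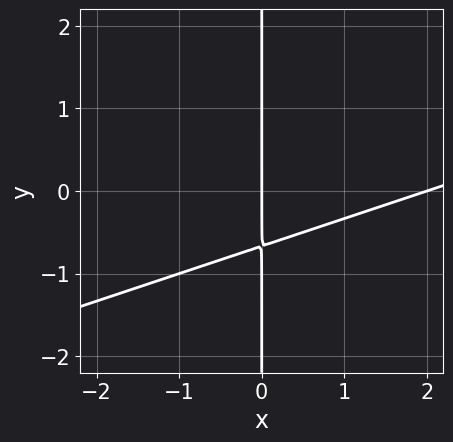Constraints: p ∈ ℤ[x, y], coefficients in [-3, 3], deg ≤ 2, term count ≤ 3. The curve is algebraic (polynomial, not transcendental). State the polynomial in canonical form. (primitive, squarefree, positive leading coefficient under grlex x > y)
deg p = 2. The shape is more complex than any degree-1 curve.
Against the integer gridlines: the x-axis gridline crossings are at x ∈ {0, 2}; the visible y-axis segment lies entirely on the curve.
The integer polynomial consistent with all of this is the stated p.

x^2 - 3*x*y - 2*x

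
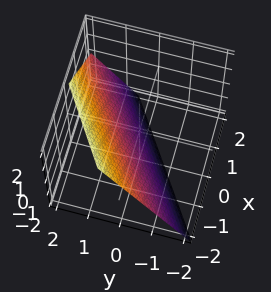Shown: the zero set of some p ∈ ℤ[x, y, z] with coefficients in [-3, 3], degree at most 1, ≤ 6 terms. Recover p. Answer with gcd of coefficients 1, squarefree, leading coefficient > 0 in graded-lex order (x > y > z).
2*x - 3*y + 2*z + 2

deg p = 1. Every cross-section is a straight line — this is a plane.
Against the integer gridlines: it meets the x-axis at x = -1 (among the integer gridlines); it crosses the z-axis at the gridline z = -1.
Together with the visible shape, these determine p as stated.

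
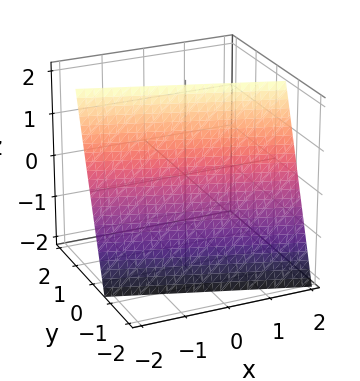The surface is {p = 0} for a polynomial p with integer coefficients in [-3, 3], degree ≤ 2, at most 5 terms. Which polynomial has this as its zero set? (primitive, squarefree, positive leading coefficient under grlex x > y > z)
x + 3*y - z + 2

First, deg p = 1. Every cross-section is a straight line — this is a plane.
Next, from the axis intercepts and sections: it meets the z-axis at z = 2 (among the integer gridlines); it meets the x-axis at x = -2 (among the integer gridlines).
Finally, the integer polynomial consistent with all of this is the stated p.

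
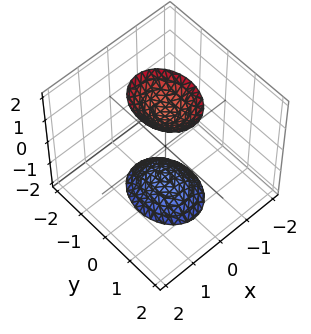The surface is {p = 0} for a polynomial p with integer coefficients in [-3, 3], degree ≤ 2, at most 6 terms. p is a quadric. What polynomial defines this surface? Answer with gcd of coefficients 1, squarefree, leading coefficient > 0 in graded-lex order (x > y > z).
1. The picture has 2 separate pieces.
2. Degree: two sheets facing apart; a quadric, so deg p = 2.
3. Symmetries: it's symmetric under y → −y, forcing even powers of y; the x ↦ −x reflection is a symmetry, so x appears only in even powers; it's symmetric under z → −z, forcing even powers of z.
4. Checking where it meets the axes: no y-intercept at any integer in the box; the surface avoids every integer x-axis point in the box.
5. Solving for integer coefficients yields p as stated.

3*x^2 + 2*y^2 - z^2 + 2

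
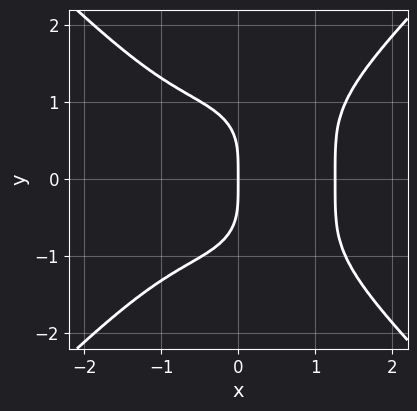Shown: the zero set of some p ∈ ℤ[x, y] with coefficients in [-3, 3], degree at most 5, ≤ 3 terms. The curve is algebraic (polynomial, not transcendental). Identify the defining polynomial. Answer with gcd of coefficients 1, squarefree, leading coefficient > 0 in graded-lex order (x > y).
First, deg p = 4. A generic line meets the curve in up to 4 points.
Next, symmetries: the y ↦ −y reflection is a symmetry, so y appears only in even powers.
Next, checking where it meets the axes: it meets the x-axis at x = 0 (among the integer gridlines); it crosses the y-axis at the gridline y = 0.
Finally, matching integer coefficients to the picture gives p.

x^4 - y^4 - 2*x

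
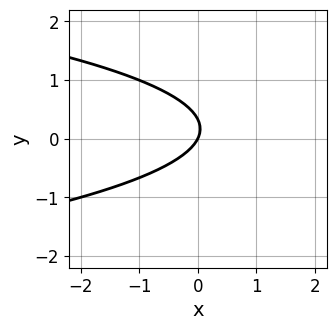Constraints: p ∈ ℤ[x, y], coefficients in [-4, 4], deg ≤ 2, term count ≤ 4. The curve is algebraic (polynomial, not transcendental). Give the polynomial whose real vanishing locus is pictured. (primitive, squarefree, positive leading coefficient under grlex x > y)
1. Degree: the shape is more complex than any degree-1 curve, so deg p = 2.
2. Against the integer gridlines: it crosses the x-axis at the gridline x = 0; one y-axis crossing is at y = 0.
3. Matching integer coefficients to the picture gives p.

3*y^2 + 2*x - y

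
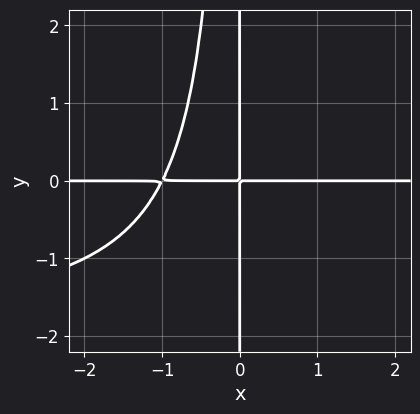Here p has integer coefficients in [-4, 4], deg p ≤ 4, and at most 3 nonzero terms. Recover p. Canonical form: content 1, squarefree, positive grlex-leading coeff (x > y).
(a) Degree: the shape is more complex than any degree-3 curve, so deg p = 4.
(b) From the axis intercepts and sections: the visible x-axis segment lies entirely on the curve; every point of the y-axis in the box is on the curve.
(c) Assembling these constraints gives the stated polynomial.

x^2*y^2 + 2*x^2*y + 2*x*y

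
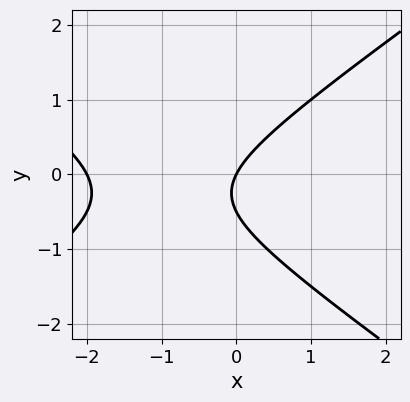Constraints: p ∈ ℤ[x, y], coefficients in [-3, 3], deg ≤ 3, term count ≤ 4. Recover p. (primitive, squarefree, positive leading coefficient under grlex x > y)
x^2 - 2*y^2 + 2*x - y

1. Degree: a generic line meets the curve in up to 2 points, so deg p = 2.
2. Against the integer gridlines: one y-axis crossing is at y = 0; among the integer gridlines, it crosses the x-axis at x ∈ {-2, 0}.
3. Together with the visible shape, these determine p as stated.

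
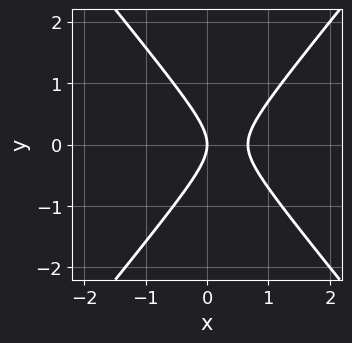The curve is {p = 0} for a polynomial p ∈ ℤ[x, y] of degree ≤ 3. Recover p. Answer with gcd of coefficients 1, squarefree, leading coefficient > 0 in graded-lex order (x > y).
1. The degree is 2 — no degree-1 curve has this shape.
2. Symmetries: mirror symmetry y ↦ −y ⇒ only even powers of y.
3. Against the integer gridlines: it crosses the y-axis at the gridline y = 0; one x-axis crossing is at x = 0.
4. Fitting integer coefficients to these (and the overall shape) gives p.

3*x^2 - 2*y^2 - 2*x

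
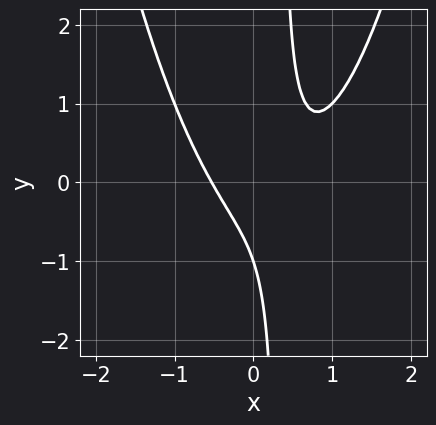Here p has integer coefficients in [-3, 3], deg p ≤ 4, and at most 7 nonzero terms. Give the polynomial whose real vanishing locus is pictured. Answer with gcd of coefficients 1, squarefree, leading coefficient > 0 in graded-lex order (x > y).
3*x^3 - 2*x^2 - 3*x*y + y + 1

1. Degree: a generic line meets the curve in up to 3 points, so deg p = 3.
2. Observable constraints: it crosses the y-axis at the gridline y = -1.
3. Putting this together gives p.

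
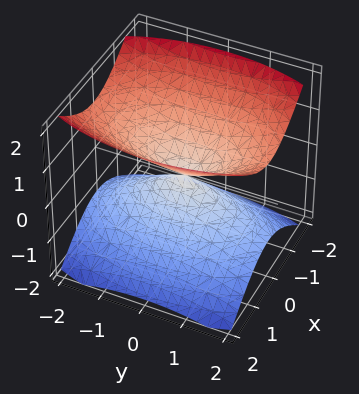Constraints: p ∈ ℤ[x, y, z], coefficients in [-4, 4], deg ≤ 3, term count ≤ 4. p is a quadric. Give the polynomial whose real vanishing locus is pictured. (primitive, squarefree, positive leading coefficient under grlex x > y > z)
3*x^2 + y^2 - 3*z^2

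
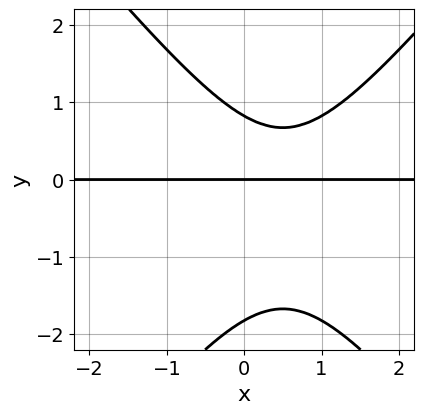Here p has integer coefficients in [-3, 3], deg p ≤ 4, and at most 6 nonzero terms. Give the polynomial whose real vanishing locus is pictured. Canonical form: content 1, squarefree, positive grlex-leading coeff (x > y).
3*x^2*y - 2*y^3 - 3*x*y - 2*y^2 + 3*y

1. deg p = 3.
2. Checking where it meets the axes: every point of the x-axis in the box is on the curve; it meets the y-axis at y = 0 (among the integer gridlines).
3. Together with the visible shape, these determine p as stated.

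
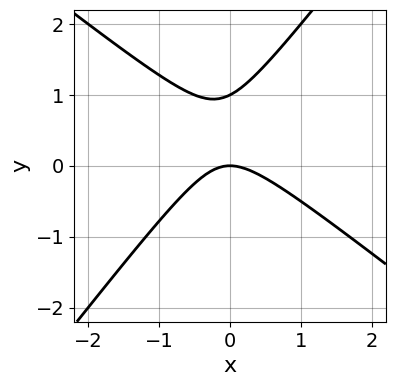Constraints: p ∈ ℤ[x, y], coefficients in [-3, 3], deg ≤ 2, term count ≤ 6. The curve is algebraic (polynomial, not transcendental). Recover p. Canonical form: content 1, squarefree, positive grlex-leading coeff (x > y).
First, the degree is 2 — a generic line meets the curve in up to 2 points.
Then, reading off the gridlines: it meets the x-axis at x = 0 (among the integer gridlines); among the integer gridlines, it crosses the y-axis at y ∈ {0, 1}.
Finally, together with the visible shape, these determine p as stated.

2*x^2 + x*y - 2*y^2 + 2*y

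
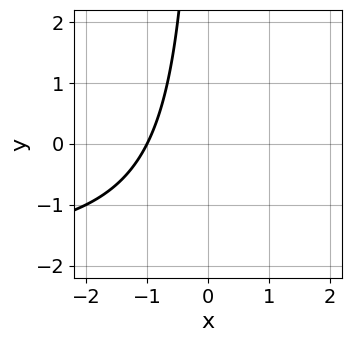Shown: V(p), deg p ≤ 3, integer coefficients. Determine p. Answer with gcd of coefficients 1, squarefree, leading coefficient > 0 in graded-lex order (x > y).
x*y + 2*x + 2

1. deg p = 2. No degree-1 curve has this shape.
2. Against the integer gridlines: it misses every integer gridline on the y-axis; it meets the x-axis at x = -1 (among the integer gridlines).
3. Together with the visible shape, these determine p as stated.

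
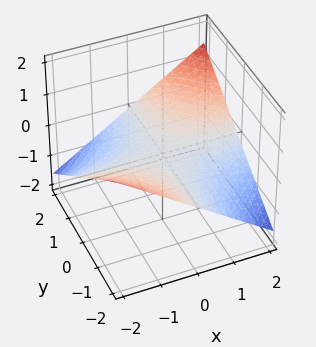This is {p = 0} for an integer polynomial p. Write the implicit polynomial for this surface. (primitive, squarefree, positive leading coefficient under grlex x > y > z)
1. deg p = 2.
2. Reading off the gridlines: every point of the x-axis in the box is on the surface; the visible y-axis segment lies entirely on the surface.
3. Putting this together gives p.

x*y - 3*z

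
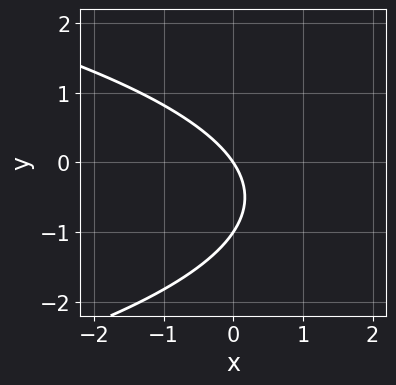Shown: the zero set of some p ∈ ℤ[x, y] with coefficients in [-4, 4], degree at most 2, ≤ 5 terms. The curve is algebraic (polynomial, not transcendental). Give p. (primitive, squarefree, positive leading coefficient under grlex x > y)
First, the degree is 2 — the shape is more complex than any degree-1 curve.
Then, from the visible intercepts: one x-axis crossing is at x = 0; among the integer gridlines, it crosses the y-axis at y ∈ {-1, 0}.
Finally, solving for integer coefficients yields p as stated.

2*y^2 + 3*x + 2*y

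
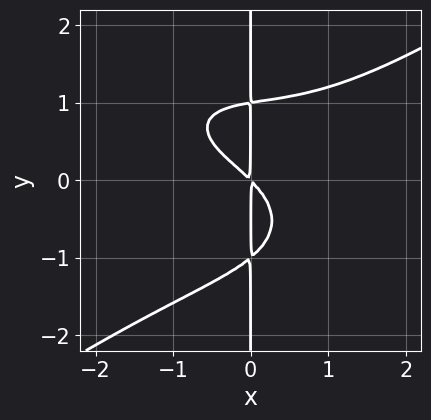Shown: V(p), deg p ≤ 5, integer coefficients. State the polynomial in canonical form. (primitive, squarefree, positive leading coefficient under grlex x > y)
x^4 - 3*x*y^3 - 2*x^2*y + 3*x^2 + 3*x*y

1. Degree: no degree-3 curve has this shape, so deg p = 4.
2. Observable constraints: every point of the y-axis in the box is on the curve.
3. Putting this together gives p.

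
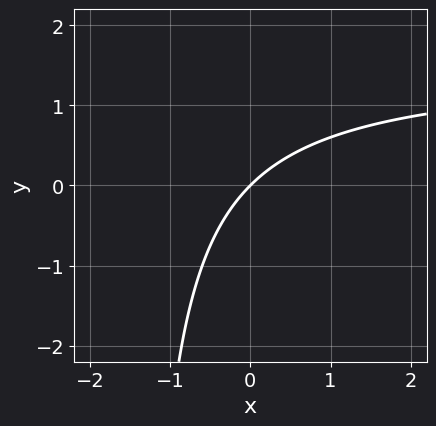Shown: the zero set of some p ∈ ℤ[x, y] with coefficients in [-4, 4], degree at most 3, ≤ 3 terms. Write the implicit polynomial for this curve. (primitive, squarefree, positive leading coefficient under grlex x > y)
2*x*y - 3*x + 3*y

(a) deg p = 2. The shape is more complex than any degree-1 curve.
(b) Reading off the gridlines: one y-axis crossing is at y = 0; one x-axis crossing is at x = 0.
(c) These observations pin down the coefficients.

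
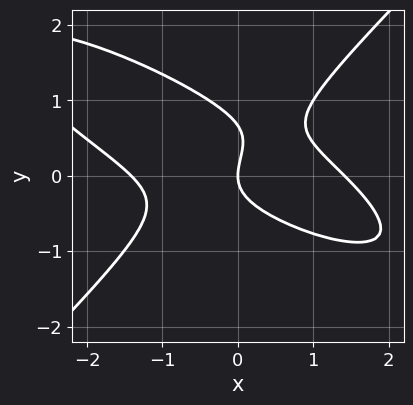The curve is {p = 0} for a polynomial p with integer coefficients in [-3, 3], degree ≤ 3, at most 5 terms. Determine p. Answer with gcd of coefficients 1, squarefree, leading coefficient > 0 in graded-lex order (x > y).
1. Degree: no degree-2 curve has this shape, so deg p = 3.
2. Reading off the gridlines: it crosses the y-axis at the gridline y = 0; it meets the x-axis at x = 0 (among the integer gridlines).
3. Putting this together gives p.

x^3 + 2*x^2*y - 3*y^3 + 2*y^2 - 2*x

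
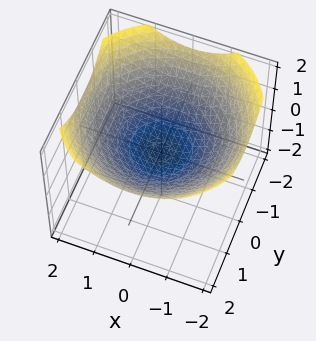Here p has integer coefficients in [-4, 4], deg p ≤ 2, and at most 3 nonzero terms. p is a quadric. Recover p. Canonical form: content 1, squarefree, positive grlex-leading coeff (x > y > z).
x^2 + y^2 - 3*z

The degree is 2 — a paraboloid; a quadric.
Symmetry: the z-axis is an axis of rotation, so x and y enter only as x² + y².
From the visible intercepts: it meets the y-axis at y = 0 (among the integer gridlines); a circular section at z = 1 has radius between 1 and 2; one x-axis crossing is at x = 0.
Solving for integer coefficients yields p as stated.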